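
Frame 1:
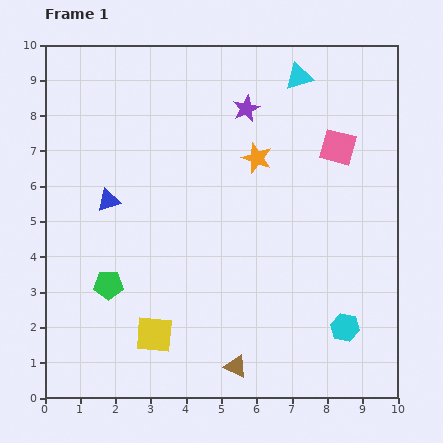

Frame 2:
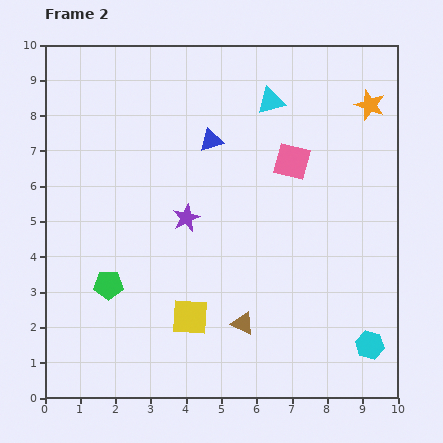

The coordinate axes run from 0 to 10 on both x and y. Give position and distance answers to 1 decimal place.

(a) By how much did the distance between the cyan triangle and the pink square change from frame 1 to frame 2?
-0.5

Distance in frame 1: 2.3. Distance in frame 2: 1.8.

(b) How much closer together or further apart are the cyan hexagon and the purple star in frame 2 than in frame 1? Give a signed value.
-0.5

Distance in frame 1: 6.8. Distance in frame 2: 6.3.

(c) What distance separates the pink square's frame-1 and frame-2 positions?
1.4

The pink square moved from (8.3, 7.1) to (7.0, 6.7), a distance of √(1.3² + 0.4²) ≈ 1.4.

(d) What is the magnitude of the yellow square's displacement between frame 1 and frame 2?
1.1

The yellow square moved from (3.1, 1.8) to (4.1, 2.3), a distance of √(1.0² + 0.5²) ≈ 1.1.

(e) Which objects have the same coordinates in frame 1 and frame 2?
the green pentagon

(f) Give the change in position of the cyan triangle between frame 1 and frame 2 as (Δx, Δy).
(-0.8, -0.7)

The cyan triangle was at (7.2, 9.1) in frame 1 and (6.4, 8.4) in frame 2.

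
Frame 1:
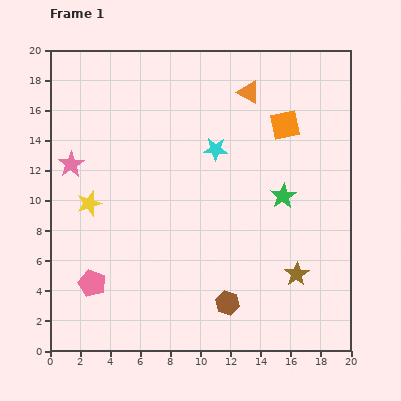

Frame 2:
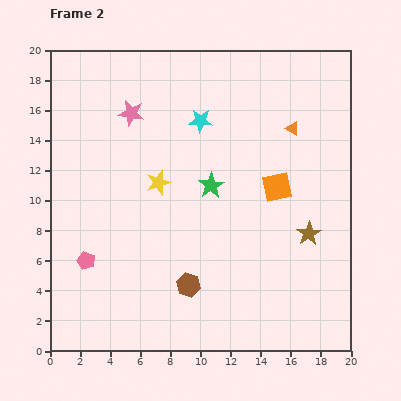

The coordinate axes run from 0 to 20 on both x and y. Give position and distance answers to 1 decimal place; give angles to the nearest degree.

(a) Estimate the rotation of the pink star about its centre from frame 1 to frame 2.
30° counter-clockwise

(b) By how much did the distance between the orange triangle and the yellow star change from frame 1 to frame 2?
-3.3

Distance in frame 1: 12.9. Distance in frame 2: 9.6.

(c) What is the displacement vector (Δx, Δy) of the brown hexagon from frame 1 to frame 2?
(-2.6, 1.2)

The brown hexagon was at (11.8, 3.2) in frame 1 and (9.2, 4.4) in frame 2.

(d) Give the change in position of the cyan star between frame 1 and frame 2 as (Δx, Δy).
(-1.0, 1.9)

The cyan star was at (11.0, 13.4) in frame 1 and (10.0, 15.3) in frame 2.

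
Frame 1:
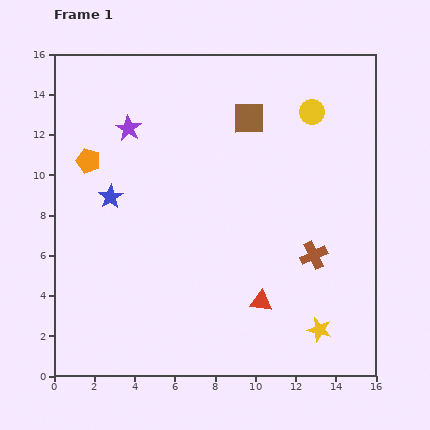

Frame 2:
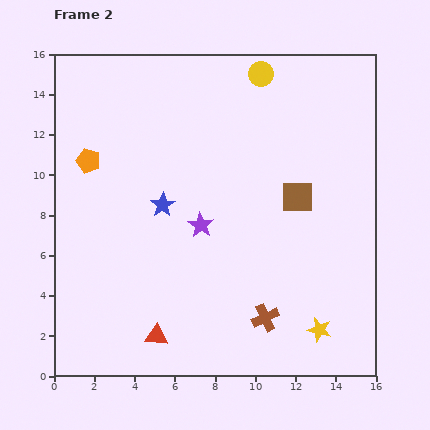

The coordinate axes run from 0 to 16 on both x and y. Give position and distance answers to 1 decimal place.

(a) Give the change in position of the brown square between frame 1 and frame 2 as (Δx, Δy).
(2.4, -3.9)

The brown square was at (9.7, 12.8) in frame 1 and (12.1, 8.9) in frame 2.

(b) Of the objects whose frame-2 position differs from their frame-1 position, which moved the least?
the blue star

(moved 2.6)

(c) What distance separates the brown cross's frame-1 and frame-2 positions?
3.9

The brown cross moved from (12.9, 6.0) to (10.5, 2.9), a distance of √(2.4² + 3.1²) ≈ 3.9.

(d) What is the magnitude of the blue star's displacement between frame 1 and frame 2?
2.6

The blue star moved from (2.8, 8.9) to (5.4, 8.5), a distance of √(2.6² + 0.4²) ≈ 2.6.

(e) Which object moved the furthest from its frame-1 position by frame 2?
the purple star

(moved 6.0; next 5.5)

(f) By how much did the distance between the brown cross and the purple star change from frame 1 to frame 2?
-5.6

Distance in frame 1: 11.2. Distance in frame 2: 5.6.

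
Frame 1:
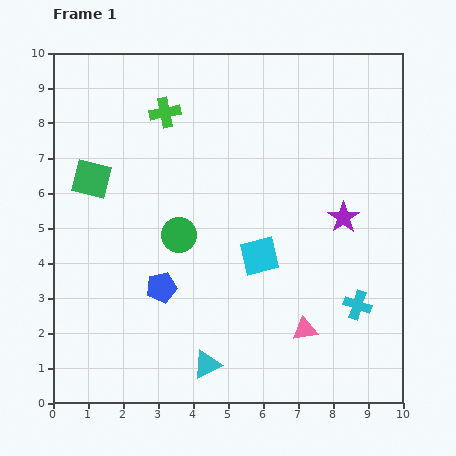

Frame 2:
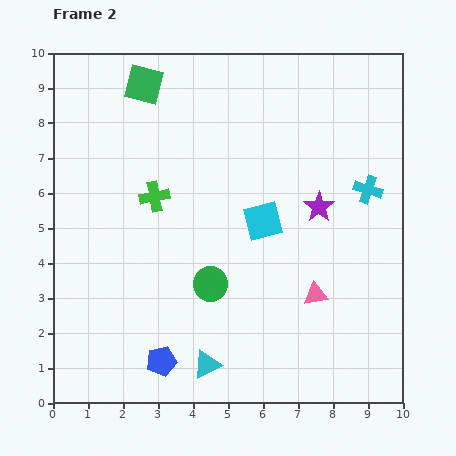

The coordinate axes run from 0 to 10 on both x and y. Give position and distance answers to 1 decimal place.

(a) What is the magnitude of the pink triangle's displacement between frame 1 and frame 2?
1.0

The pink triangle moved from (7.2, 2.1) to (7.5, 3.1), a distance of √(0.3² + 1.0²) ≈ 1.0.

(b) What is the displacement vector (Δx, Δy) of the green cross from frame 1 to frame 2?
(-0.3, -2.4)

The green cross was at (3.2, 8.3) in frame 1 and (2.9, 5.9) in frame 2.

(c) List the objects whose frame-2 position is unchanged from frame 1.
the cyan triangle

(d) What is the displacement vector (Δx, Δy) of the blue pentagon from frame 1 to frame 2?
(0.0, -2.1)

The blue pentagon was at (3.1, 3.3) in frame 1 and (3.1, 1.2) in frame 2.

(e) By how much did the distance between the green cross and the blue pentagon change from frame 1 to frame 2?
-0.3

Distance in frame 1: 5.0. Distance in frame 2: 4.7.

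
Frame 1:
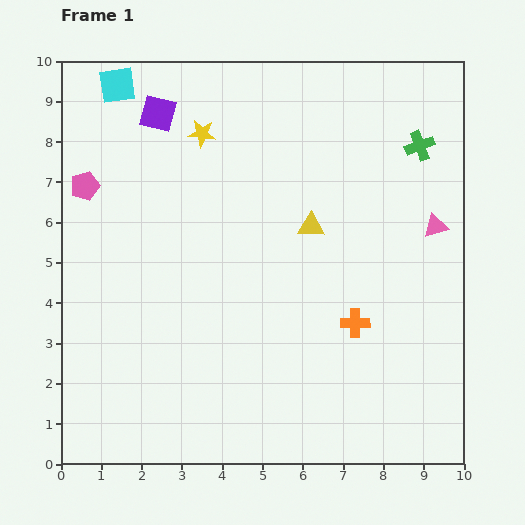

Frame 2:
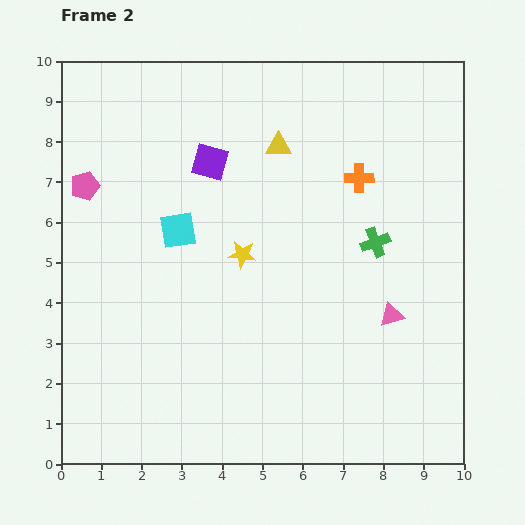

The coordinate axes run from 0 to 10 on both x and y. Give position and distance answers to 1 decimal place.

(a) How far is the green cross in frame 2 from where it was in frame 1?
2.6

The green cross moved from (8.9, 7.9) to (7.8, 5.5), a distance of √(1.1² + 2.4²) ≈ 2.6.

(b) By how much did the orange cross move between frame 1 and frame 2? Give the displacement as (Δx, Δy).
(0.1, 3.6)

The orange cross was at (7.3, 3.5) in frame 1 and (7.4, 7.1) in frame 2.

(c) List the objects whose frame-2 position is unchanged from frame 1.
the pink pentagon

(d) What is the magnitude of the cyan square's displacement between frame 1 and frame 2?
3.9

The cyan square moved from (1.4, 9.4) to (2.9, 5.8), a distance of √(1.5² + 3.6²) ≈ 3.9.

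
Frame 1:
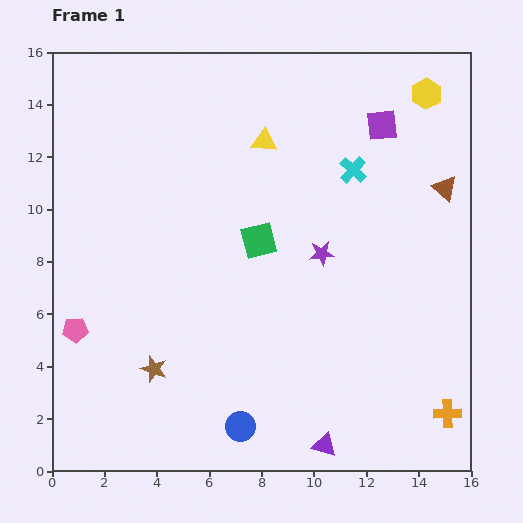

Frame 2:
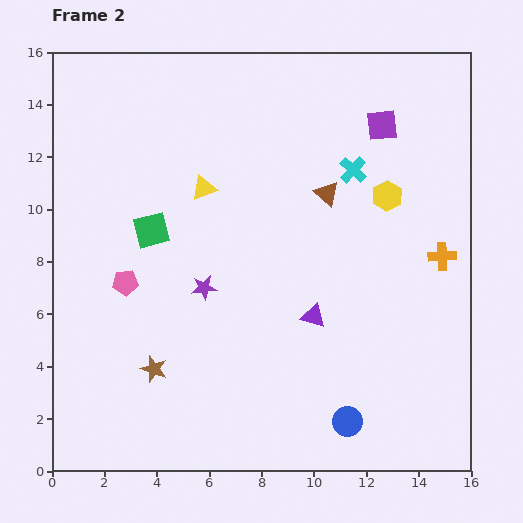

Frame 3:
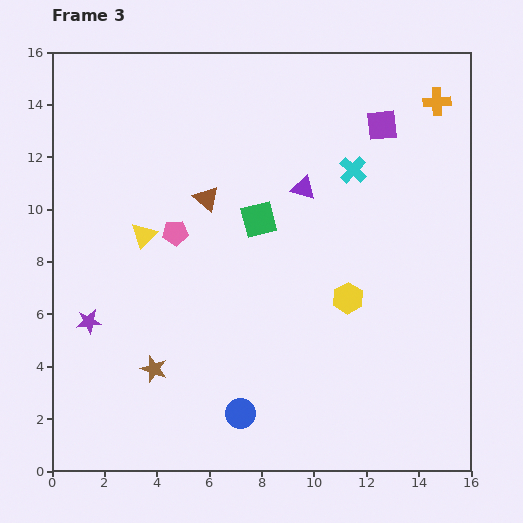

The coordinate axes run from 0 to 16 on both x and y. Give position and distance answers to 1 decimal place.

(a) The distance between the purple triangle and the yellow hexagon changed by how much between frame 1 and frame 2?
-8.6

Distance in frame 1: 14.0. Distance in frame 2: 5.4.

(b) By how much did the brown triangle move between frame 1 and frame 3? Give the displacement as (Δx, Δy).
(-9.1, -0.4)

The brown triangle was at (15.0, 10.8) in frame 1 and (5.9, 10.4) in frame 3.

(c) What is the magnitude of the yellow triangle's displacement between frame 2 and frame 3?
2.9

The yellow triangle moved from (5.8, 10.8) to (3.5, 9.0), a distance of √(2.3² + 1.8²) ≈ 2.9.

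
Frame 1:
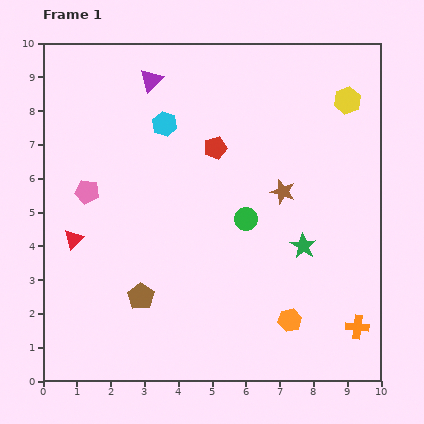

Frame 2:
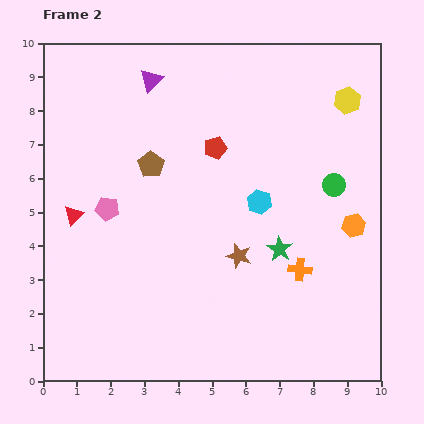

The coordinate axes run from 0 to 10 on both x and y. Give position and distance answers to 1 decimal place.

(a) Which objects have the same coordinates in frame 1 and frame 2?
the yellow hexagon, the purple triangle, the red pentagon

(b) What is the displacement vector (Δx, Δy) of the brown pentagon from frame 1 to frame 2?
(0.3, 3.9)

The brown pentagon was at (2.9, 2.5) in frame 1 and (3.2, 6.4) in frame 2.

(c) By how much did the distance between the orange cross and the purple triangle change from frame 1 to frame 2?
-2.4

Distance in frame 1: 9.5. Distance in frame 2: 7.1.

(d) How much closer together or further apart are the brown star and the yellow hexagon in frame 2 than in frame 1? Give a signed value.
+2.3

Distance in frame 1: 3.3. Distance in frame 2: 5.6.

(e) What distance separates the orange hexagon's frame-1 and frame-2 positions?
3.4

The orange hexagon moved from (7.3, 1.8) to (9.2, 4.6), a distance of √(1.9² + 2.8²) ≈ 3.4.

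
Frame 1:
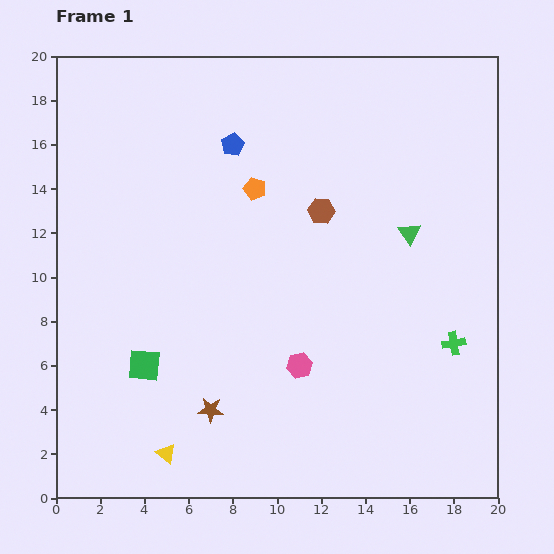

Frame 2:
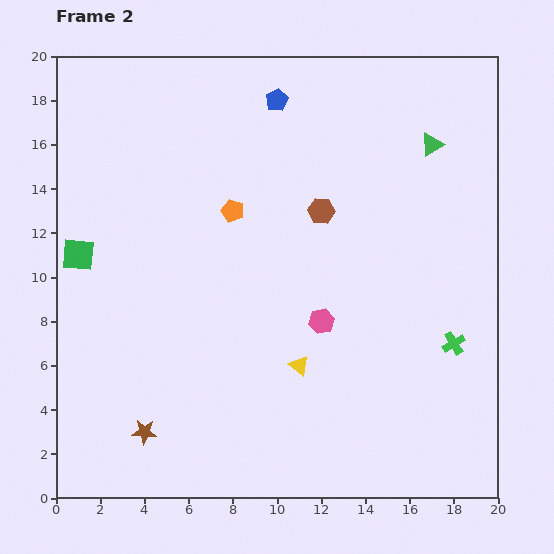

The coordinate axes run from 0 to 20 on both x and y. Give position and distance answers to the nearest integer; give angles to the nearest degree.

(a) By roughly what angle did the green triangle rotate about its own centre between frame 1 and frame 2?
34° clockwise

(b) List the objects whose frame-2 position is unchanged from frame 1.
the green cross, the brown hexagon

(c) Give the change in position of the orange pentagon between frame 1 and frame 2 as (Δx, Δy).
(-1, -1)

The orange pentagon was at (9, 14) in frame 1 and (8, 13) in frame 2.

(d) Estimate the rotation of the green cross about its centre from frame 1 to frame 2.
21° counter-clockwise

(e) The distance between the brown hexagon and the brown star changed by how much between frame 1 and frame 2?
+3

Distance in frame 1: 10. Distance in frame 2: 13.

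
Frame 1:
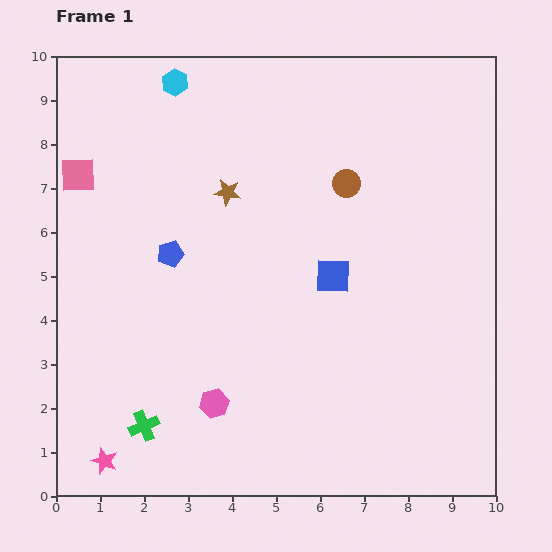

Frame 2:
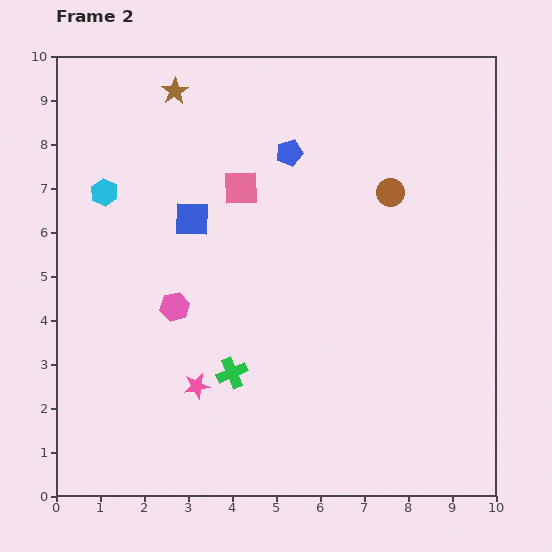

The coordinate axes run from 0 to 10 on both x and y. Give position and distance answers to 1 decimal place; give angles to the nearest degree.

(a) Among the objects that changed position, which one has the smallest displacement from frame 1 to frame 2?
the brown circle

(moved 1.0)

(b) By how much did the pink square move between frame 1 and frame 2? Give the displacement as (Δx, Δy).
(3.7, -0.3)

The pink square was at (0.5, 7.3) in frame 1 and (4.2, 7.0) in frame 2.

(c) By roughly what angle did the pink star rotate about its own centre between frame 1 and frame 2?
30° counter-clockwise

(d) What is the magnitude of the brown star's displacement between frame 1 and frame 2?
2.6

The brown star moved from (3.9, 6.9) to (2.7, 9.2), a distance of √(1.2² + 2.3²) ≈ 2.6.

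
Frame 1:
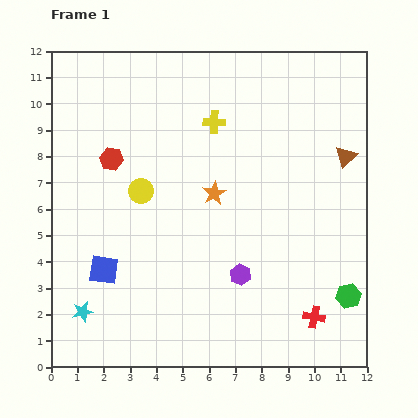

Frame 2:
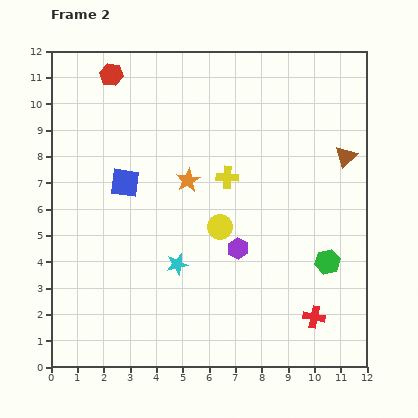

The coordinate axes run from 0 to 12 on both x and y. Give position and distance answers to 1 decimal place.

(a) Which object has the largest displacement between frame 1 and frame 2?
the cyan star

(moved 4.0; next 3.4)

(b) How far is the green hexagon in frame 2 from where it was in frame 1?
1.5

The green hexagon moved from (11.3, 2.7) to (10.5, 4.0), a distance of √(0.8² + 1.3²) ≈ 1.5.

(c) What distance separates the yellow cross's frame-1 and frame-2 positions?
2.2

The yellow cross moved from (6.2, 9.3) to (6.7, 7.2), a distance of √(0.5² + 2.1²) ≈ 2.2.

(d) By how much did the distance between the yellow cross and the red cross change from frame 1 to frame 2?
-2.1

Distance in frame 1: 8.3. Distance in frame 2: 6.2.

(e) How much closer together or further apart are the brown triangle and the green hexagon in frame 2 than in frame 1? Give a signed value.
-1.2

Distance in frame 1: 5.3. Distance in frame 2: 4.1.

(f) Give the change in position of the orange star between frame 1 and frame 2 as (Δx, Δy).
(-1.0, 0.5)

The orange star was at (6.2, 6.6) in frame 1 and (5.2, 7.1) in frame 2.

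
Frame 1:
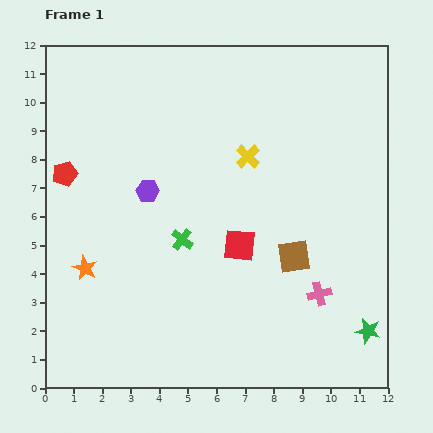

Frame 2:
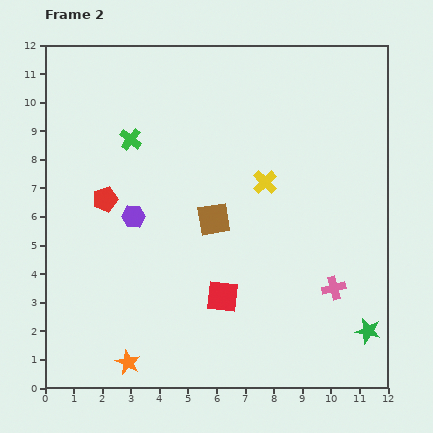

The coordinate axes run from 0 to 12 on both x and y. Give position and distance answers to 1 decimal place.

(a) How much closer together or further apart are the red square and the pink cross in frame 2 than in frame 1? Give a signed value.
+0.6

Distance in frame 1: 3.3. Distance in frame 2: 3.9.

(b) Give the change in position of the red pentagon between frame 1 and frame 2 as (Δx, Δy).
(1.4, -0.9)

The red pentagon was at (0.7, 7.5) in frame 1 and (2.1, 6.6) in frame 2.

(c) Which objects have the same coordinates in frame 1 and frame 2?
the green star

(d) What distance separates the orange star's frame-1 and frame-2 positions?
3.6

The orange star moved from (1.4, 4.2) to (2.9, 0.9), a distance of √(1.5² + 3.3²) ≈ 3.6.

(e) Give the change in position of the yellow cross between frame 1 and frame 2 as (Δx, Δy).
(0.6, -0.9)

The yellow cross was at (7.1, 8.1) in frame 1 and (7.7, 7.2) in frame 2.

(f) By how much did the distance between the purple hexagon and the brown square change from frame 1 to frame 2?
-2.8

Distance in frame 1: 5.6. Distance in frame 2: 2.8.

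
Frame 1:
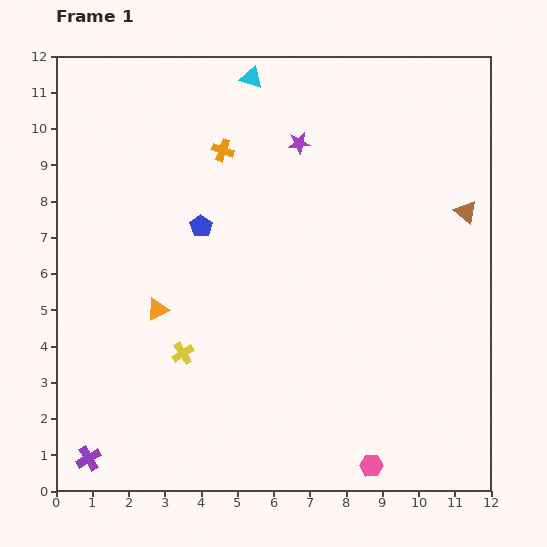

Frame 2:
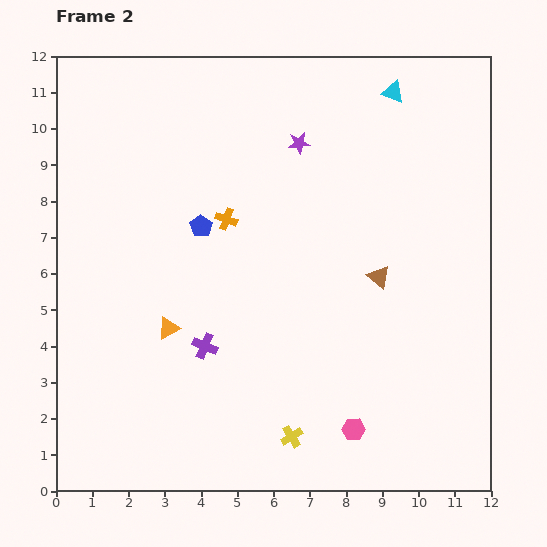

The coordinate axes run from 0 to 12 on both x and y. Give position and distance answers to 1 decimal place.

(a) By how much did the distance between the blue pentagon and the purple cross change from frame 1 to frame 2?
-3.8

Distance in frame 1: 7.1. Distance in frame 2: 3.3.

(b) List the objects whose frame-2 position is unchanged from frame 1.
the blue pentagon, the purple star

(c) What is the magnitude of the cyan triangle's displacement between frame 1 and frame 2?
3.9

The cyan triangle moved from (5.4, 11.4) to (9.3, 11.0), a distance of √(3.9² + 0.4²) ≈ 3.9.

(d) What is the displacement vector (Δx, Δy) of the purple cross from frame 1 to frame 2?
(3.2, 3.1)

The purple cross was at (0.9, 0.9) in frame 1 and (4.1, 4.0) in frame 2.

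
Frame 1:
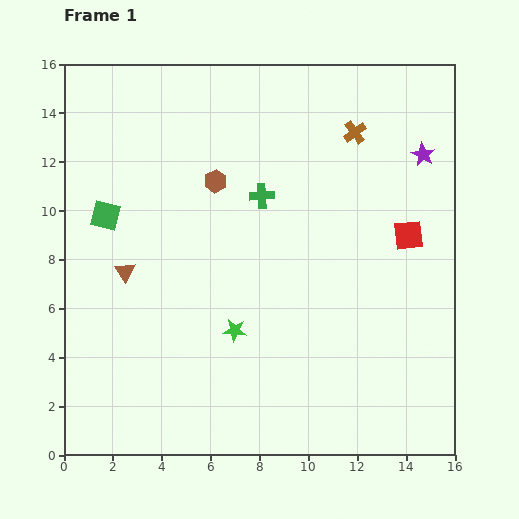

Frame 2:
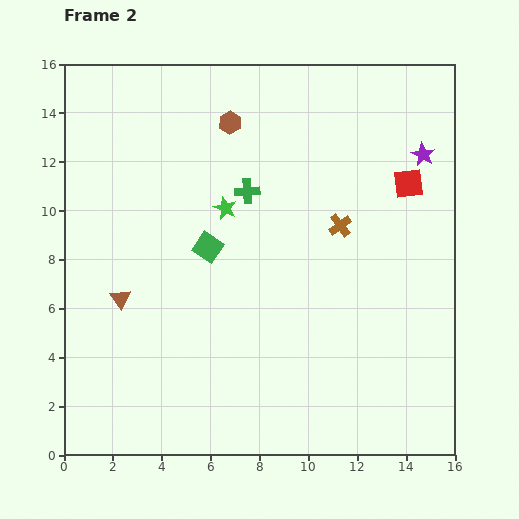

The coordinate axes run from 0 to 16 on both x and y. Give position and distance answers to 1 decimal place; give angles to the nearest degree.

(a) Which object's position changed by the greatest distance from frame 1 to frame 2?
the green star

(moved 5.0; next 4.4)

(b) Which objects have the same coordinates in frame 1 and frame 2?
the purple star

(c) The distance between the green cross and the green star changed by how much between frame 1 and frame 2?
-4.5

Distance in frame 1: 5.6. Distance in frame 2: 1.1.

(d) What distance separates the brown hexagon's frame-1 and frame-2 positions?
2.5

The brown hexagon moved from (6.2, 11.2) to (6.8, 13.6), a distance of √(0.6² + 2.4²) ≈ 2.5.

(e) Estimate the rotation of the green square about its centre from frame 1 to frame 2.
19° clockwise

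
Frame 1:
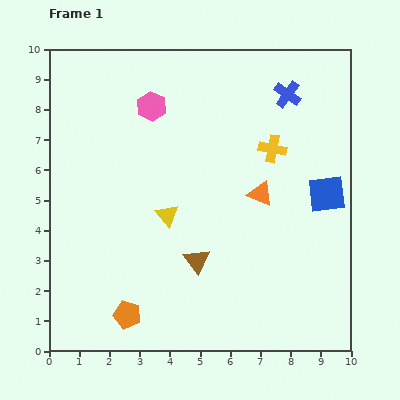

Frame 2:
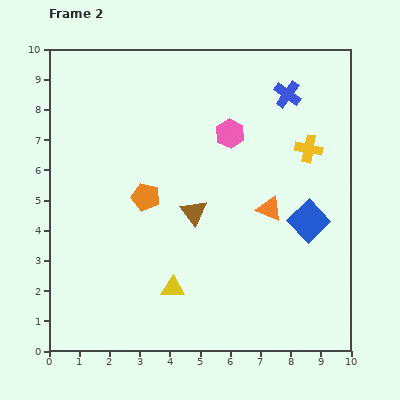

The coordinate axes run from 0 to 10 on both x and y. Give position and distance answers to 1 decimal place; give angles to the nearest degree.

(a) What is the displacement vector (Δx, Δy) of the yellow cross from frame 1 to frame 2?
(1.2, 0.0)

The yellow cross was at (7.4, 6.7) in frame 1 and (8.6, 6.7) in frame 2.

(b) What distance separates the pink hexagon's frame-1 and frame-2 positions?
2.8

The pink hexagon moved from (3.4, 8.1) to (6.0, 7.2), a distance of √(2.6² + 0.9²) ≈ 2.8.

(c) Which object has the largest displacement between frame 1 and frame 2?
the orange pentagon

(moved 3.9; next 2.8)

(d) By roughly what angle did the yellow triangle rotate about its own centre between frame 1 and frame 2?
49° counter-clockwise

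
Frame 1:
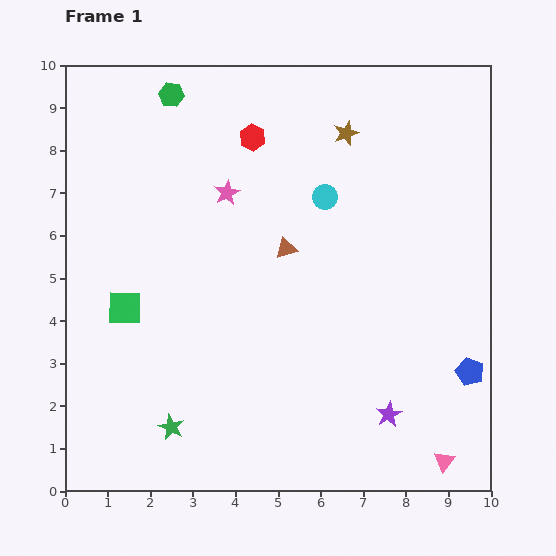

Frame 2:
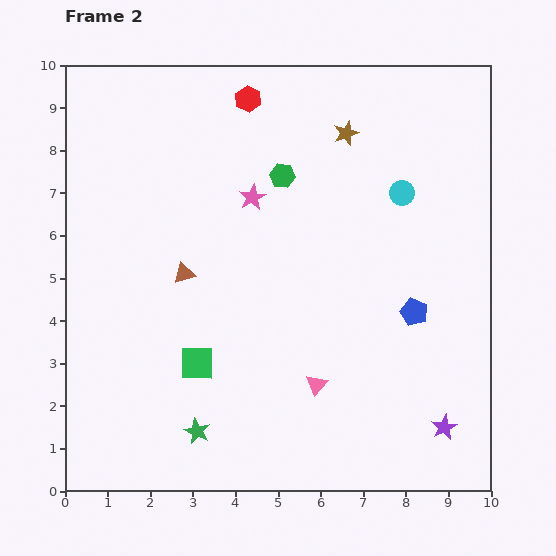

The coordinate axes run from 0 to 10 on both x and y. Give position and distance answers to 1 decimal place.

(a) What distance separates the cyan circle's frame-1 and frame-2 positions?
1.8

The cyan circle moved from (6.1, 6.9) to (7.9, 7.0), a distance of √(1.8² + 0.1²) ≈ 1.8.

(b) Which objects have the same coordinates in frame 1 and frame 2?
the brown star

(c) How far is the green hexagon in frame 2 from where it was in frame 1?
3.2

The green hexagon moved from (2.5, 9.3) to (5.1, 7.4), a distance of √(2.6² + 1.9²) ≈ 3.2.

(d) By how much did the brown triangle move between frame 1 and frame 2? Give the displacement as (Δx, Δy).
(-2.4, -0.6)

The brown triangle was at (5.2, 5.7) in frame 1 and (2.8, 5.1) in frame 2.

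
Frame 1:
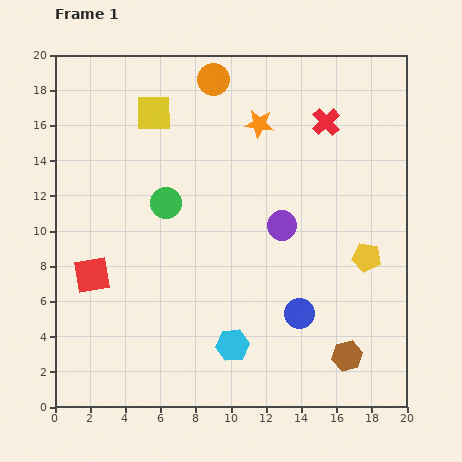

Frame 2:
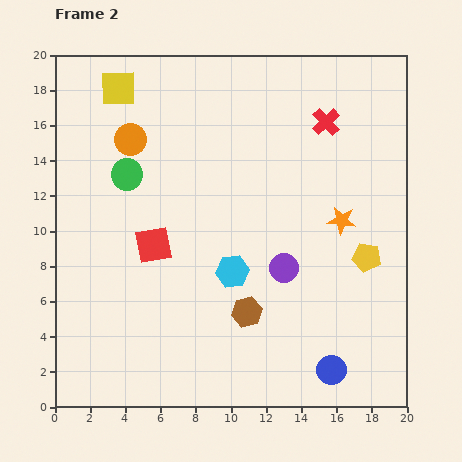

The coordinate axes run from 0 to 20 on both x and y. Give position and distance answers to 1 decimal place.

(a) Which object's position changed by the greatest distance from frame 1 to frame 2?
the orange star

(moved 7.2; next 6.2)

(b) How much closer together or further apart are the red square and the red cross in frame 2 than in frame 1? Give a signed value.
-3.9

Distance in frame 1: 15.9. Distance in frame 2: 12.0.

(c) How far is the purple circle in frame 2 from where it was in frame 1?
2.4

The purple circle moved from (12.9, 10.3) to (13.0, 7.9), a distance of √(0.1² + 2.4²) ≈ 2.4.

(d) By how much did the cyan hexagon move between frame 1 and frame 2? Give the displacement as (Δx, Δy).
(0.0, 4.2)

The cyan hexagon was at (10.1, 3.5) in frame 1 and (10.1, 7.7) in frame 2.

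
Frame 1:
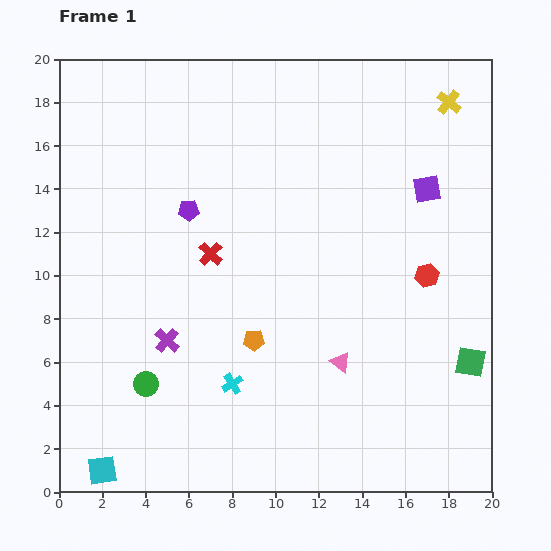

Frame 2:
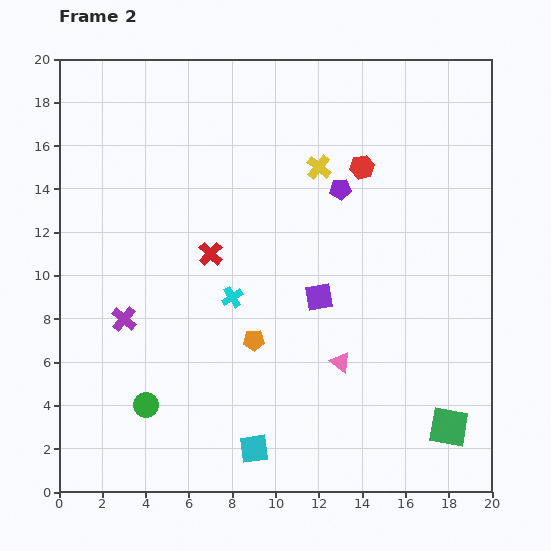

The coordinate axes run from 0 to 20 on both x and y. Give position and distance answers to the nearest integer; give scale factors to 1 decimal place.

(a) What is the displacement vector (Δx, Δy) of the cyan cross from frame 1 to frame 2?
(0, 4)

The cyan cross was at (8, 5) in frame 1 and (8, 9) in frame 2.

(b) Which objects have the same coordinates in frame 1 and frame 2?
the pink triangle, the red cross, the orange pentagon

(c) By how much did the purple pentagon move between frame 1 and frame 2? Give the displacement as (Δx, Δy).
(7, 1)

The purple pentagon was at (6, 13) in frame 1 and (13, 14) in frame 2.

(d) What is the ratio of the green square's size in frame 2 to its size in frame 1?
1.3×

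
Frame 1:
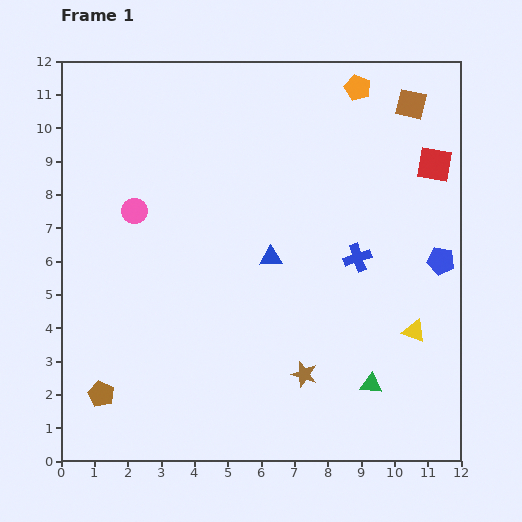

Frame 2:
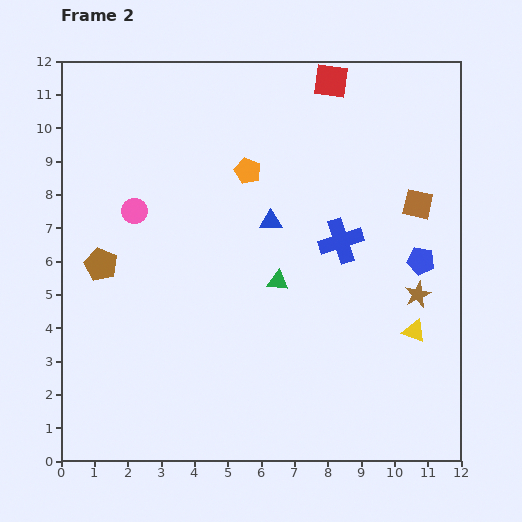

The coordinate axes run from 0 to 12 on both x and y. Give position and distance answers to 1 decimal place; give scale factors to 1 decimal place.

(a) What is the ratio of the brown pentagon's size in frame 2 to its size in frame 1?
1.3×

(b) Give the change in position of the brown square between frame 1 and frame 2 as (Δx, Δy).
(0.2, -3.0)

The brown square was at (10.5, 10.7) in frame 1 and (10.7, 7.7) in frame 2.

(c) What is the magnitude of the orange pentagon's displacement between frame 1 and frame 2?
4.1

The orange pentagon moved from (8.9, 11.2) to (5.6, 8.7), a distance of √(3.3² + 2.5²) ≈ 4.1.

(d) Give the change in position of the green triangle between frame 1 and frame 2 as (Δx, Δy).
(-2.8, 3.1)

The green triangle was at (9.3, 2.3) in frame 1 and (6.5, 5.4) in frame 2.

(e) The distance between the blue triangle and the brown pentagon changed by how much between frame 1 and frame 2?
-1.2

Distance in frame 1: 6.5. Distance in frame 2: 5.3.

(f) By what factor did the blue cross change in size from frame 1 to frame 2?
1.6×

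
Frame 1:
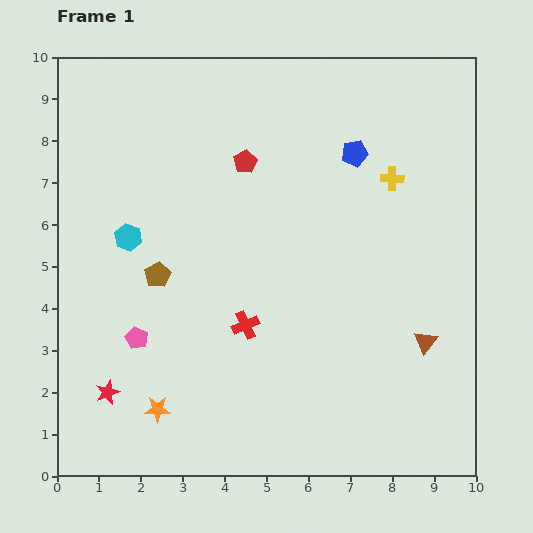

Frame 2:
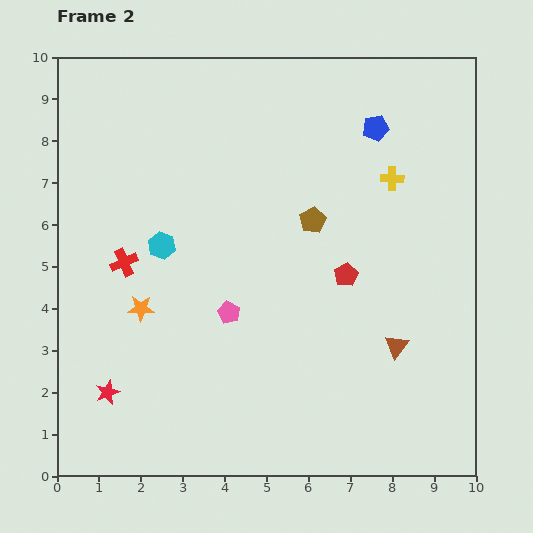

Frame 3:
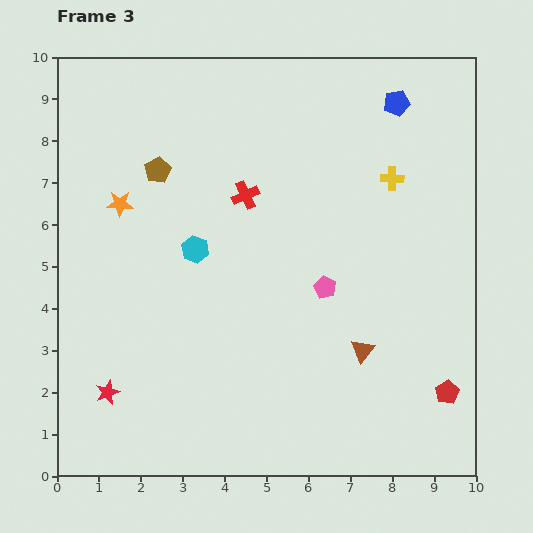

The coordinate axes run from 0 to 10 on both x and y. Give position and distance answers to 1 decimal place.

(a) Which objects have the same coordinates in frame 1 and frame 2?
the red star, the yellow cross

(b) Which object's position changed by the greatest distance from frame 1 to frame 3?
the red pentagon

(moved 7.3; next 5.0)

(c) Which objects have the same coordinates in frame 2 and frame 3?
the red star, the yellow cross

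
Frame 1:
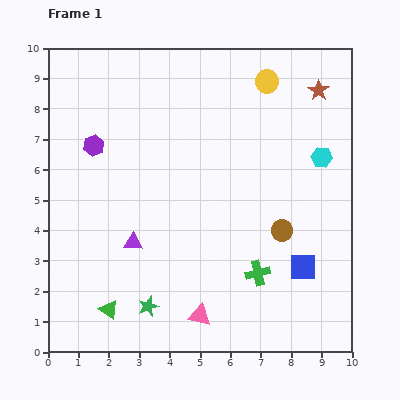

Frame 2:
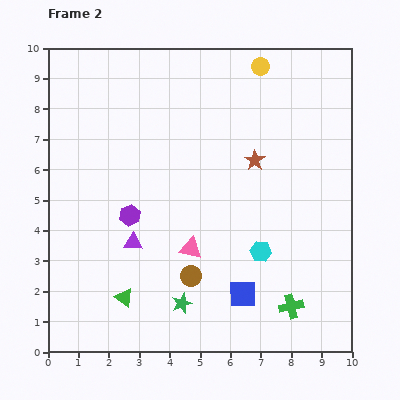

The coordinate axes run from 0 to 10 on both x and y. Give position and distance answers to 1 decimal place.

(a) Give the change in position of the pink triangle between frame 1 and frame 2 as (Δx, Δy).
(-0.3, 2.2)

The pink triangle was at (5.0, 1.2) in frame 1 and (4.7, 3.4) in frame 2.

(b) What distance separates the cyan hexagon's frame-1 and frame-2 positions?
3.7

The cyan hexagon moved from (9.0, 6.4) to (7.0, 3.3), a distance of √(2.0² + 3.1²) ≈ 3.7.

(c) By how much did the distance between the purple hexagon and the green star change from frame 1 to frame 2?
-2.2

Distance in frame 1: 5.6. Distance in frame 2: 3.4.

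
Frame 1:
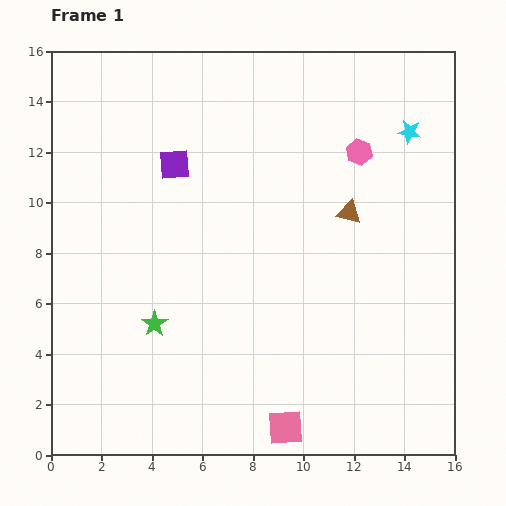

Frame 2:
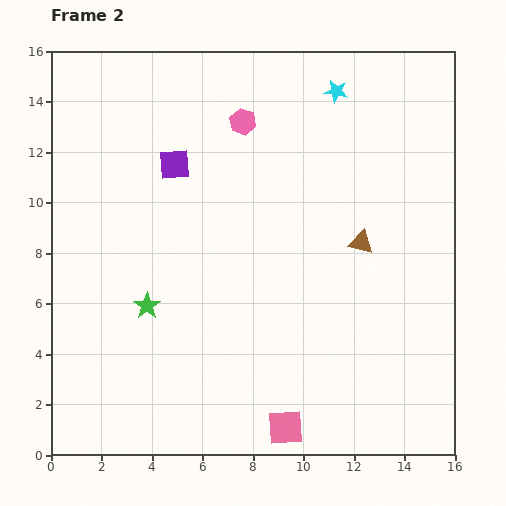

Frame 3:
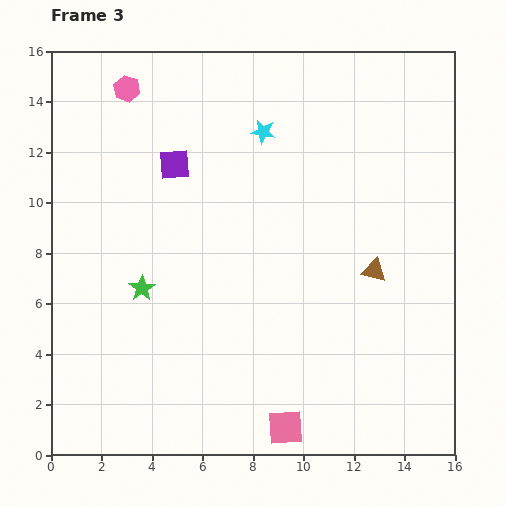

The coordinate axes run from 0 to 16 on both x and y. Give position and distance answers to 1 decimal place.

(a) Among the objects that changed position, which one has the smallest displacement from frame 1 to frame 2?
the green star

(moved 0.8)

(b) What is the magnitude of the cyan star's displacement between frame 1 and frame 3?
5.8

The cyan star moved from (14.2, 12.8) to (8.4, 12.8), a distance of √(5.8² + 0.0²) ≈ 5.8.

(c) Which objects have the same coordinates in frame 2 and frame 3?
the pink square, the purple square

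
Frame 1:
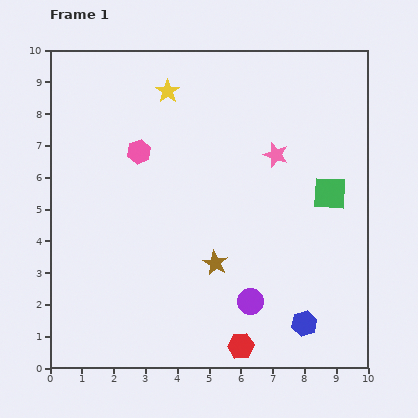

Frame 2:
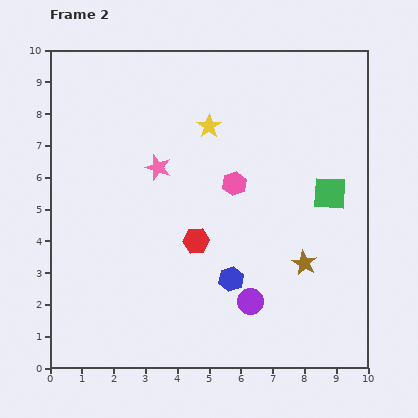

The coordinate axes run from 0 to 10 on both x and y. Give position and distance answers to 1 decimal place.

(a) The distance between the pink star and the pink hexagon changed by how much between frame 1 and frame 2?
-1.8

Distance in frame 1: 4.3. Distance in frame 2: 2.5.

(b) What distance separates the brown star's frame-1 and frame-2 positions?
2.8

The brown star moved from (5.2, 3.3) to (8.0, 3.3), a distance of √(2.8² + 0.0²) ≈ 2.8.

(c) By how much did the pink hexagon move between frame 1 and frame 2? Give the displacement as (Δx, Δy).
(3.0, -1.0)

The pink hexagon was at (2.8, 6.8) in frame 1 and (5.8, 5.8) in frame 2.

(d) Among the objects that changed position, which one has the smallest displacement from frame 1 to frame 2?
the yellow star

(moved 1.7)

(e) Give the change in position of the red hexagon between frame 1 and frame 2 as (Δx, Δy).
(-1.4, 3.3)

The red hexagon was at (6.0, 0.7) in frame 1 and (4.6, 4.0) in frame 2.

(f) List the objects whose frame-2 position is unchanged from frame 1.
the green square, the purple circle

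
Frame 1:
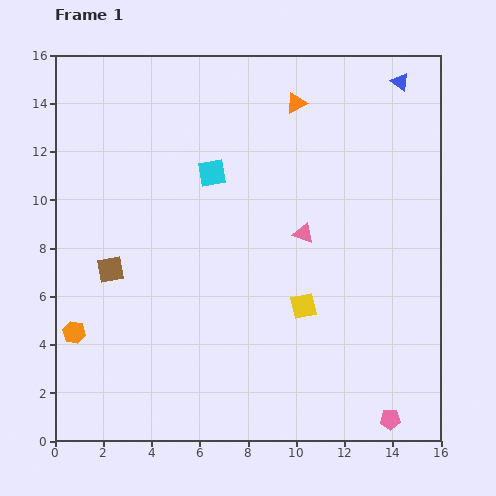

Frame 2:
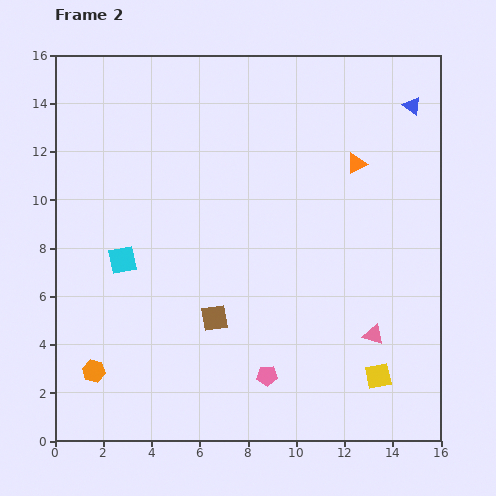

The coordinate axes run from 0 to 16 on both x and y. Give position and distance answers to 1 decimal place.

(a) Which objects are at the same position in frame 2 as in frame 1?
none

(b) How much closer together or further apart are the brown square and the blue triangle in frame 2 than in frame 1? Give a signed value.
-2.3

Distance in frame 1: 14.3. Distance in frame 2: 12.0.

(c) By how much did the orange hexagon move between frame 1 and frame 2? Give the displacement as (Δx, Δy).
(0.8, -1.6)

The orange hexagon was at (0.8, 4.5) in frame 1 and (1.6, 2.9) in frame 2.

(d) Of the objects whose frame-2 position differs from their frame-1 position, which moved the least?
the blue triangle

(moved 1.1)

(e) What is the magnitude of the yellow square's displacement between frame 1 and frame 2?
4.2

The yellow square moved from (10.3, 5.6) to (13.4, 2.7), a distance of √(3.1² + 2.9²) ≈ 4.2.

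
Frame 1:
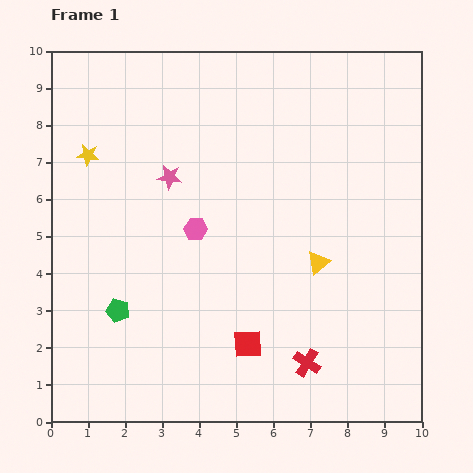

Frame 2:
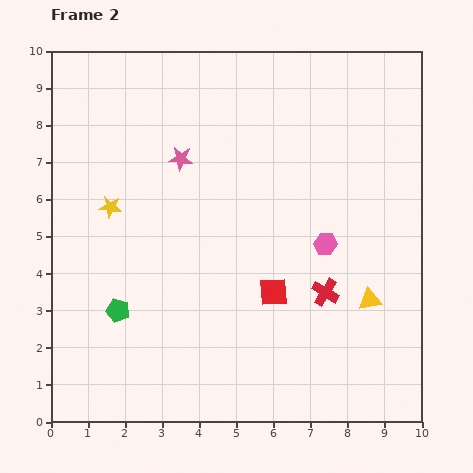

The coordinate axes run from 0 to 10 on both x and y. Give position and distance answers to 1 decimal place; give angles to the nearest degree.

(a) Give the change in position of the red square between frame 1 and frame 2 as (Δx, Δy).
(0.7, 1.4)

The red square was at (5.3, 2.1) in frame 1 and (6.0, 3.5) in frame 2.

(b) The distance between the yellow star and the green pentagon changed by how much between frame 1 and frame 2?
-1.5

Distance in frame 1: 4.3. Distance in frame 2: 2.8.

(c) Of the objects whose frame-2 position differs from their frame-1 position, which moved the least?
the pink star

(moved 0.6)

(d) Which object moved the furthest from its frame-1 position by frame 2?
the pink hexagon

(moved 3.5; next 2.0)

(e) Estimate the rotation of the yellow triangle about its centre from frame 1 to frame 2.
28° clockwise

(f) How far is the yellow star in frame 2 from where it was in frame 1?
1.5

The yellow star moved from (1.0, 7.2) to (1.6, 5.8), a distance of √(0.6² + 1.4²) ≈ 1.5.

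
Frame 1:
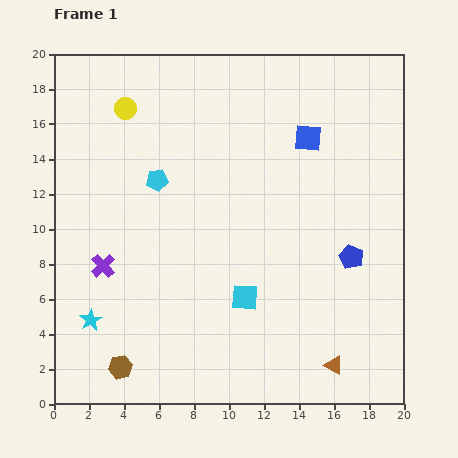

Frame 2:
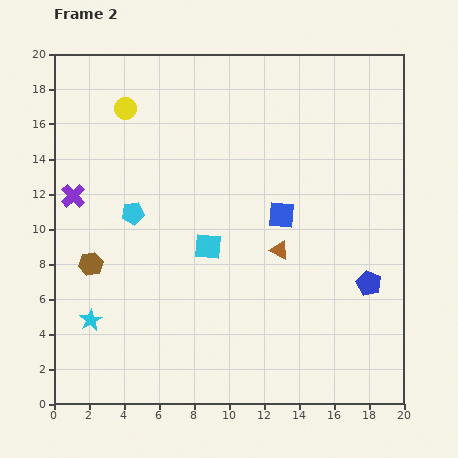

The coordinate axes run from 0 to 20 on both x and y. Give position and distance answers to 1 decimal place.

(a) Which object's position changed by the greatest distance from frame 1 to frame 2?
the brown triangle

(moved 7.3; next 6.1)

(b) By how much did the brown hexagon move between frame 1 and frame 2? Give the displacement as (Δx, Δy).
(-1.7, 5.9)

The brown hexagon was at (3.8, 2.1) in frame 1 and (2.1, 8.0) in frame 2.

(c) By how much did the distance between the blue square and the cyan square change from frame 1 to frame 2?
-5.2

Distance in frame 1: 9.8. Distance in frame 2: 4.6.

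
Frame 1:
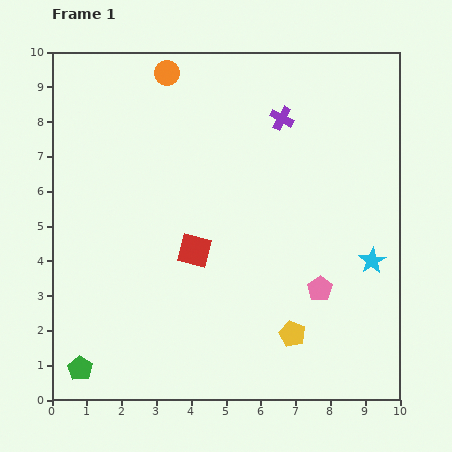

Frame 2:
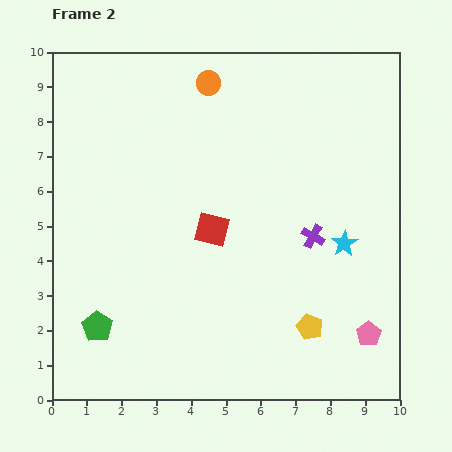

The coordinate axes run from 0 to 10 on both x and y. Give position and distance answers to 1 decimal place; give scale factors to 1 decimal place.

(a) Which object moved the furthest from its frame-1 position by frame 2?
the purple cross

(moved 3.5; next 1.9)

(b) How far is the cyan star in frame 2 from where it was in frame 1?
0.9

The cyan star moved from (9.2, 4.0) to (8.4, 4.5), a distance of √(0.8² + 0.5²) ≈ 0.9.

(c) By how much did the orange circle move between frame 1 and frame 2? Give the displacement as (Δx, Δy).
(1.2, -0.3)

The orange circle was at (3.3, 9.4) in frame 1 and (4.5, 9.1) in frame 2.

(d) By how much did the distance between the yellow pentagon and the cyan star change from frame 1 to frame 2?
-0.5

Distance in frame 1: 3.1. Distance in frame 2: 2.6.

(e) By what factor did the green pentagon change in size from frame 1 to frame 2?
1.3×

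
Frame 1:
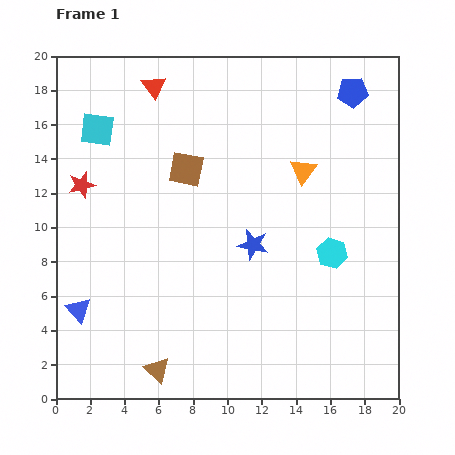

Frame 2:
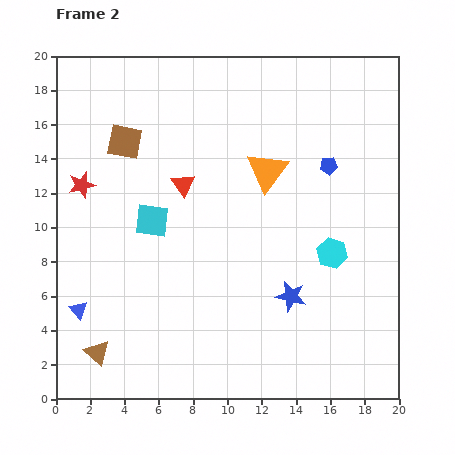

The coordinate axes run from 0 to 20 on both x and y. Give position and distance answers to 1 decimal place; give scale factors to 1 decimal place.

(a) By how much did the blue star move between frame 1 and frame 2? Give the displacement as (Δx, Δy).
(2.2, -3.0)

The blue star was at (11.5, 9.0) in frame 1 and (13.7, 6.0) in frame 2.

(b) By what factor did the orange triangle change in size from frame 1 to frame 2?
1.5×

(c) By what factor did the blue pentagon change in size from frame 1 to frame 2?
0.6×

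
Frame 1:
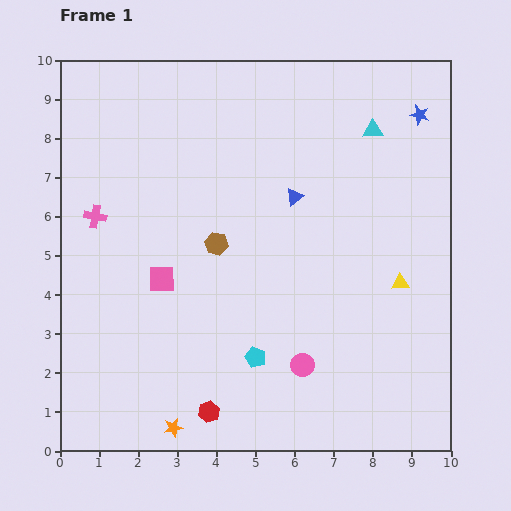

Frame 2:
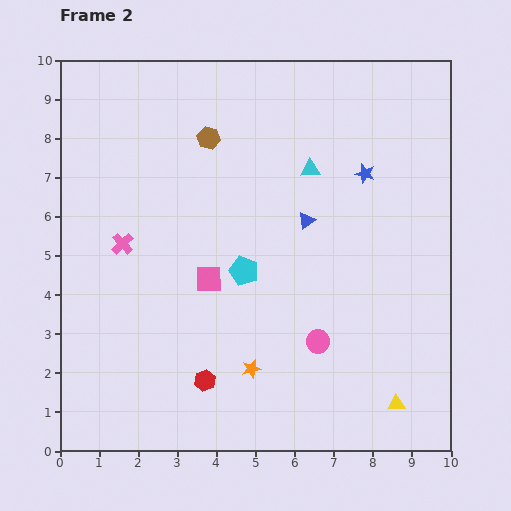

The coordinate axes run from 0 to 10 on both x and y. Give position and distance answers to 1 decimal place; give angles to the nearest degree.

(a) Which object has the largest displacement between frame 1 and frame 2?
the yellow triangle

(moved 3.1; next 2.7)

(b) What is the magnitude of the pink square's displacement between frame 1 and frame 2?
1.2

The pink square moved from (2.6, 4.4) to (3.8, 4.4), a distance of √(1.2² + 0.0²) ≈ 1.2.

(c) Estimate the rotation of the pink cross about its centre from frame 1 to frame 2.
36° clockwise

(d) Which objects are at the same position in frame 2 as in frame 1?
none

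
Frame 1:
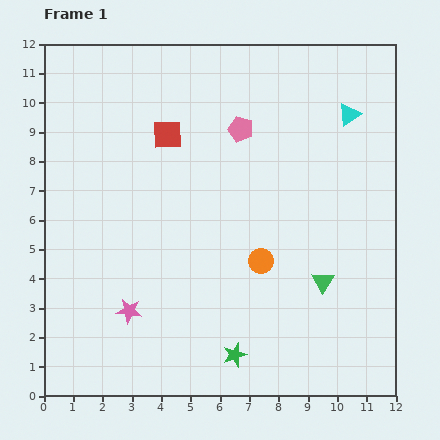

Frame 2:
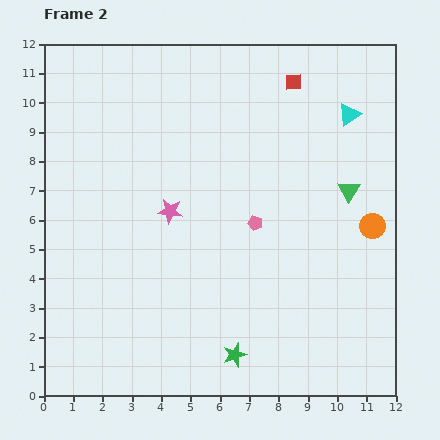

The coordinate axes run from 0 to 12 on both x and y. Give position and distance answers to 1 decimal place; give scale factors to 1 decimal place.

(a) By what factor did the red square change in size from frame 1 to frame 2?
0.6×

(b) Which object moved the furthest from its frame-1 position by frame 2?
the red square

(moved 4.7; next 4.0)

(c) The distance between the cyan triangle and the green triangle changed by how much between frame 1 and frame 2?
-3.2

Distance in frame 1: 5.8. Distance in frame 2: 2.6.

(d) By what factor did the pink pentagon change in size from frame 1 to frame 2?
0.6×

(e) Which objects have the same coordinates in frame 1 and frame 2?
the cyan triangle, the green star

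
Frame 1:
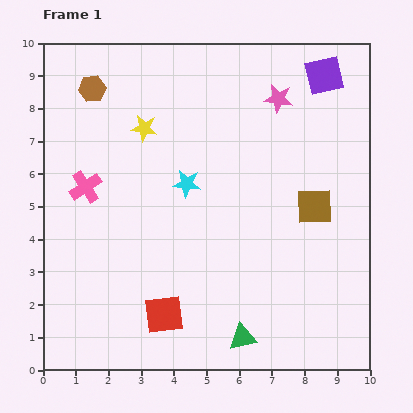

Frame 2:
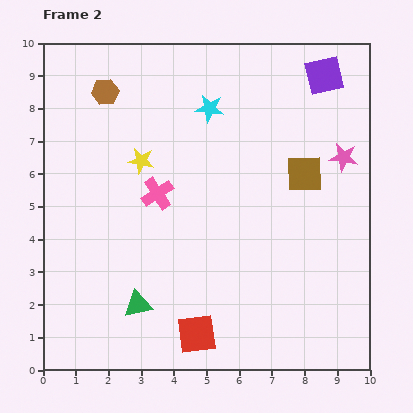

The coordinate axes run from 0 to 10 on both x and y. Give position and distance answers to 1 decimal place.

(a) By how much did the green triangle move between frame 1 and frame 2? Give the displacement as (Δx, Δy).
(-3.2, 1.0)

The green triangle was at (6.1, 1.0) in frame 1 and (2.9, 2.0) in frame 2.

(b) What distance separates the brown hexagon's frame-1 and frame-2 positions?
0.4

The brown hexagon moved from (1.5, 8.6) to (1.9, 8.5), a distance of √(0.4² + 0.1²) ≈ 0.4.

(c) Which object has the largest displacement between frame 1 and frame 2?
the green triangle

(moved 3.4; next 2.7)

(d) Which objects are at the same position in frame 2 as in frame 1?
the purple square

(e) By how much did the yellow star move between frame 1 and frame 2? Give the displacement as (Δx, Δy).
(-0.1, -1.0)

The yellow star was at (3.1, 7.4) in frame 1 and (3.0, 6.4) in frame 2.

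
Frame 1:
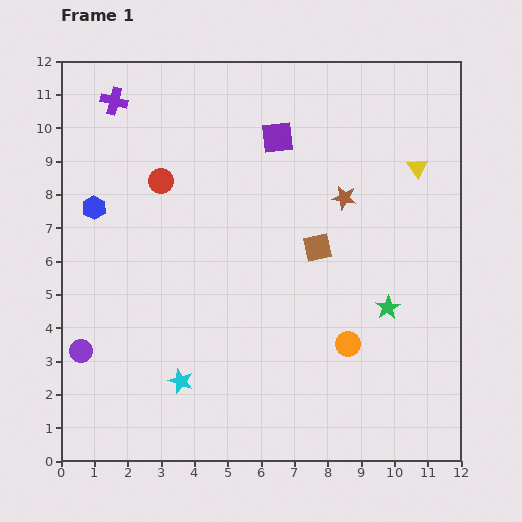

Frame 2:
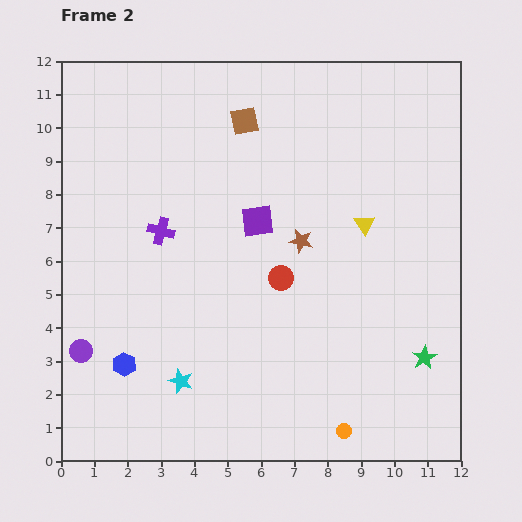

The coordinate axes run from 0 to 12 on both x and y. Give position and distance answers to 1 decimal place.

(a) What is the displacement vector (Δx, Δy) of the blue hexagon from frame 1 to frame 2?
(0.9, -4.7)

The blue hexagon was at (1.0, 7.6) in frame 1 and (1.9, 2.9) in frame 2.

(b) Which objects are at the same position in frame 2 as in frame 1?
the purple circle, the cyan star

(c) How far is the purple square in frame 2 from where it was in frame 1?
2.6

The purple square moved from (6.5, 9.7) to (5.9, 7.2), a distance of √(0.6² + 2.5²) ≈ 2.6.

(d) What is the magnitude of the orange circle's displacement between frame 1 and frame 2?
2.6

The orange circle moved from (8.6, 3.5) to (8.5, 0.9), a distance of √(0.1² + 2.6²) ≈ 2.6.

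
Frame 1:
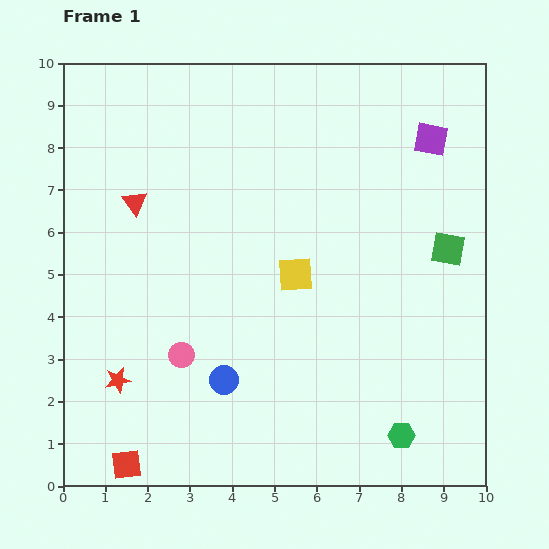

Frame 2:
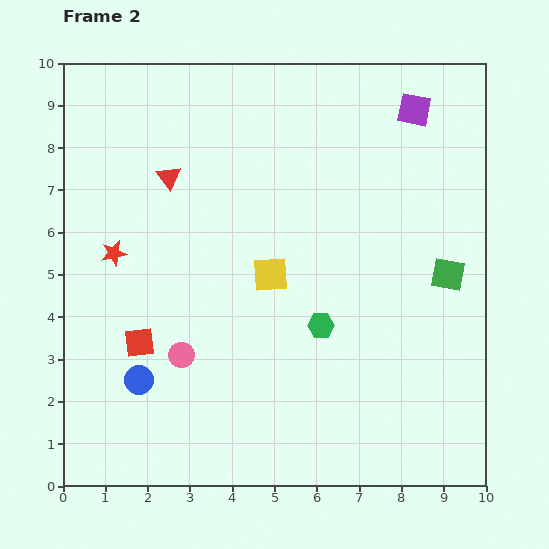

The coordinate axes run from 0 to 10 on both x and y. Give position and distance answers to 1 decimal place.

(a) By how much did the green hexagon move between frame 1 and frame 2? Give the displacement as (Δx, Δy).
(-1.9, 2.6)

The green hexagon was at (8.0, 1.2) in frame 1 and (6.1, 3.8) in frame 2.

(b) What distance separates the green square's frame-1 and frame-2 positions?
0.6

The green square moved from (9.1, 5.6) to (9.1, 5.0), a distance of √(0.0² + 0.6²) ≈ 0.6.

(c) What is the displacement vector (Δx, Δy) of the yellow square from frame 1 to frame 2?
(-0.6, 0.0)

The yellow square was at (5.5, 5.0) in frame 1 and (4.9, 5.0) in frame 2.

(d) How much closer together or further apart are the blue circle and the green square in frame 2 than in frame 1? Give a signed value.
+1.6

Distance in frame 1: 6.1. Distance in frame 2: 7.7.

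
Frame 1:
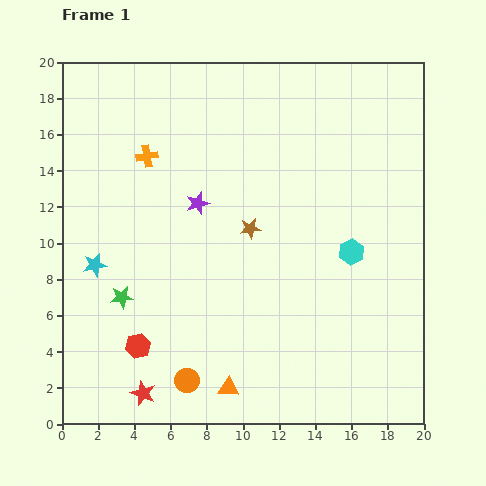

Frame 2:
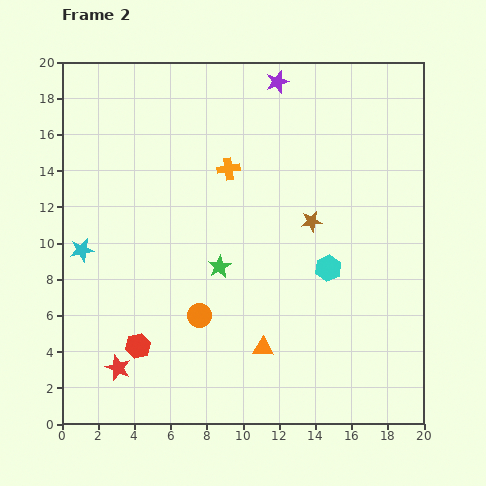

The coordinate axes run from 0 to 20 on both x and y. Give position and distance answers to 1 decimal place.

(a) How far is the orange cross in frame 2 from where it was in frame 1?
4.6

The orange cross moved from (4.7, 14.8) to (9.2, 14.1), a distance of √(4.5² + 0.7²) ≈ 4.6.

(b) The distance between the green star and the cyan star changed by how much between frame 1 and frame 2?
+5.4

Distance in frame 1: 2.3. Distance in frame 2: 7.7.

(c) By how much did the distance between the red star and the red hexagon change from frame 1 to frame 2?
-1.0

Distance in frame 1: 2.6. Distance in frame 2: 1.6.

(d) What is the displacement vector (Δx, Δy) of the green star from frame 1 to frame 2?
(5.4, 1.7)

The green star was at (3.3, 7.0) in frame 1 and (8.7, 8.7) in frame 2.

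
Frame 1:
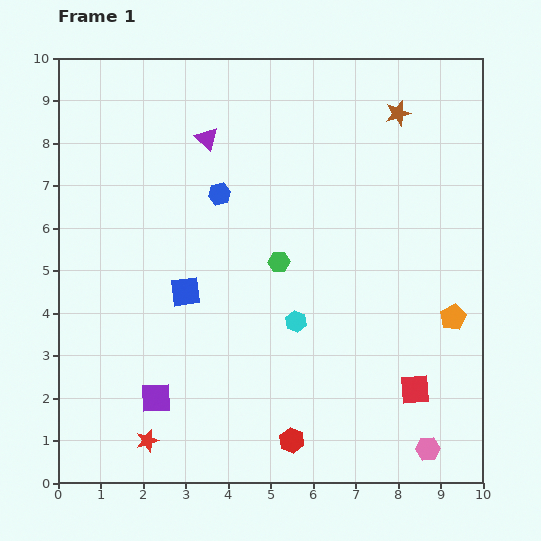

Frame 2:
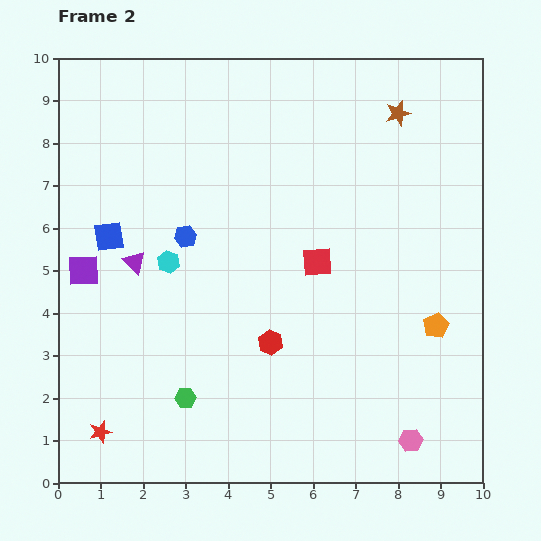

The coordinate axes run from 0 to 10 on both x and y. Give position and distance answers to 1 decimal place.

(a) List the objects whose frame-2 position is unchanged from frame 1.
the brown star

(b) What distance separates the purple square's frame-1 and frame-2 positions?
3.4

The purple square moved from (2.3, 2.0) to (0.6, 5.0), a distance of √(1.7² + 3.0²) ≈ 3.4.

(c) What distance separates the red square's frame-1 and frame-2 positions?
3.8

The red square moved from (8.4, 2.2) to (6.1, 5.2), a distance of √(2.3² + 3.0²) ≈ 3.8.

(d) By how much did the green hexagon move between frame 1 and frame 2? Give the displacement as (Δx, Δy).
(-2.2, -3.2)

The green hexagon was at (5.2, 5.2) in frame 1 and (3.0, 2.0) in frame 2.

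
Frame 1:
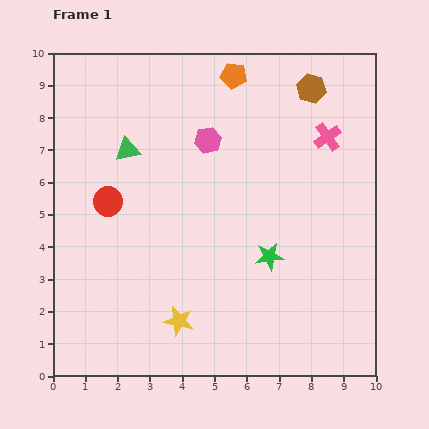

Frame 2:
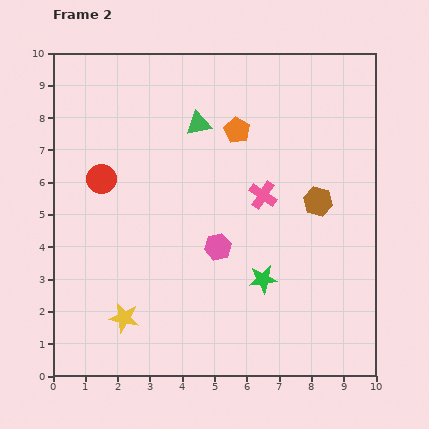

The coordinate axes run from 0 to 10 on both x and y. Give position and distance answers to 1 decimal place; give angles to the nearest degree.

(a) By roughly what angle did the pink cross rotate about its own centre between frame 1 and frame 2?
21° counter-clockwise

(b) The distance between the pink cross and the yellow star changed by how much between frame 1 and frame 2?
-1.6

Distance in frame 1: 7.3. Distance in frame 2: 5.7.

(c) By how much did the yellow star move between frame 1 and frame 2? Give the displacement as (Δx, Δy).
(-1.7, 0.1)

The yellow star was at (3.9, 1.7) in frame 1 and (2.2, 1.8) in frame 2.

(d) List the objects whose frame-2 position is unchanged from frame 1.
none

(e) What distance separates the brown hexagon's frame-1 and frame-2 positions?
3.5

The brown hexagon moved from (8.0, 8.9) to (8.2, 5.4), a distance of √(0.2² + 3.5²) ≈ 3.5.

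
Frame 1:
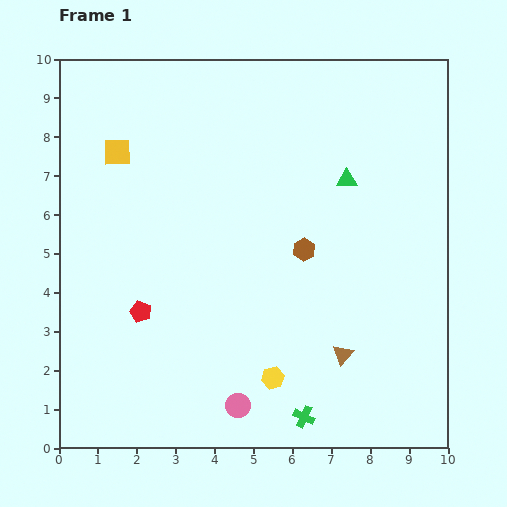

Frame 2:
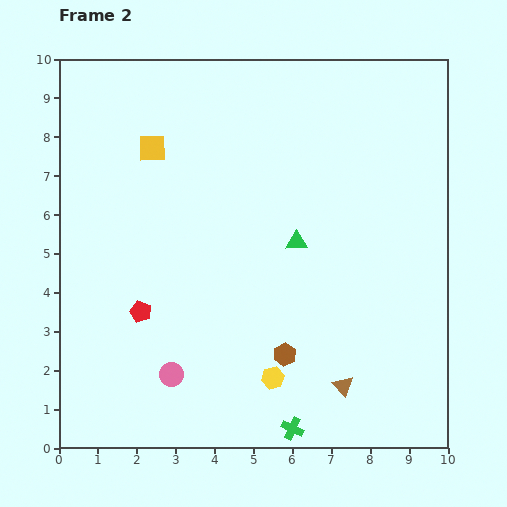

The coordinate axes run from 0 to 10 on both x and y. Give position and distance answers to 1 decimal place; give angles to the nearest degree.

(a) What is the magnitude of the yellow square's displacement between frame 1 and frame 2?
0.9

The yellow square moved from (1.5, 7.6) to (2.4, 7.7), a distance of √(0.9² + 0.1²) ≈ 0.9.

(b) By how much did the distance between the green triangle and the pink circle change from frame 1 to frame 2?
-1.7

Distance in frame 1: 6.4. Distance in frame 2: 4.7.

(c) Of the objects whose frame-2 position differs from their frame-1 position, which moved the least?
the green cross

(moved 0.4)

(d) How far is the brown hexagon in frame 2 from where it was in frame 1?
2.7

The brown hexagon moved from (6.3, 5.1) to (5.8, 2.4), a distance of √(0.5² + 2.7²) ≈ 2.7.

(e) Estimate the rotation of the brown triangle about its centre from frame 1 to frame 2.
25° counter-clockwise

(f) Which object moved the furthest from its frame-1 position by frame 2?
the brown hexagon

(moved 2.7; next 2.1)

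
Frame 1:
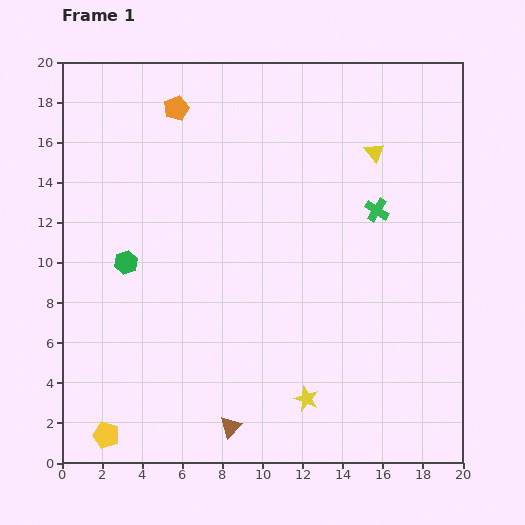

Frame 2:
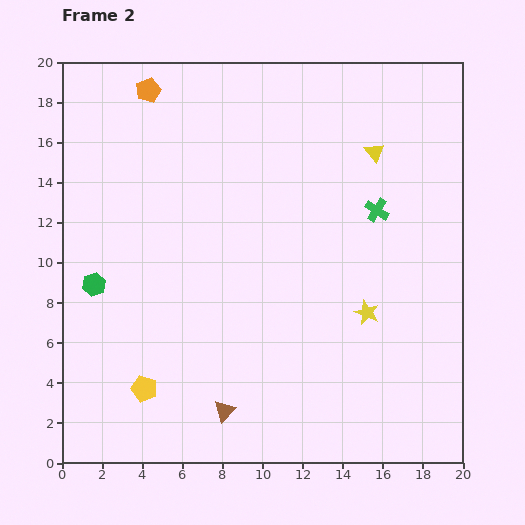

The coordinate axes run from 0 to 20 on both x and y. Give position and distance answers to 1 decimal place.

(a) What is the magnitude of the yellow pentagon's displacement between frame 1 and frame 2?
3.0

The yellow pentagon moved from (2.2, 1.4) to (4.1, 3.7), a distance of √(1.9² + 2.3²) ≈ 3.0.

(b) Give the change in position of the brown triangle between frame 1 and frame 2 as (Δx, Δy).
(-0.3, 0.8)

The brown triangle was at (8.4, 1.8) in frame 1 and (8.1, 2.6) in frame 2.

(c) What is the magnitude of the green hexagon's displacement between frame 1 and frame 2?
1.9

The green hexagon moved from (3.2, 10.0) to (1.6, 8.9), a distance of √(1.6² + 1.1²) ≈ 1.9.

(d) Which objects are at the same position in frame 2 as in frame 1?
the yellow triangle, the green cross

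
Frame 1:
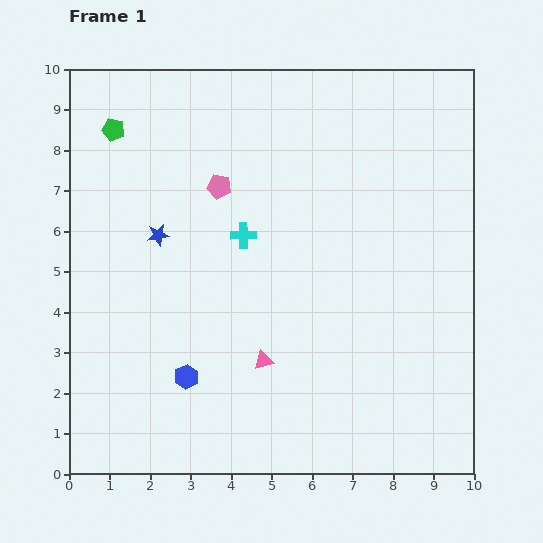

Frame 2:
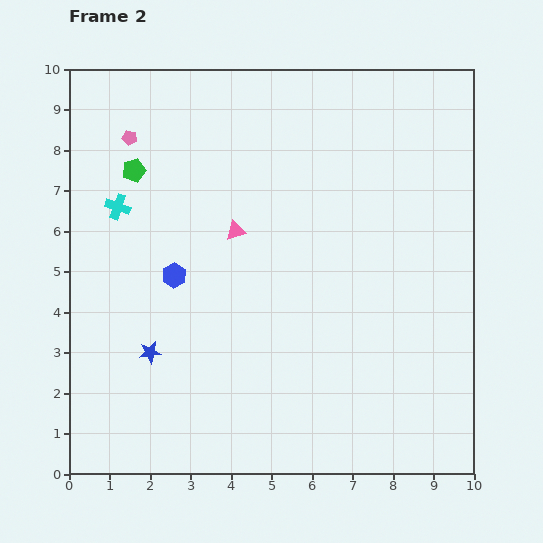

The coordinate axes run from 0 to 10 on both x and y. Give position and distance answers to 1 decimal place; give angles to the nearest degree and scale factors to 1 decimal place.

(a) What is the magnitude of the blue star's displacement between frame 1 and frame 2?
2.9

The blue star moved from (2.2, 5.9) to (2.0, 3.0), a distance of √(0.2² + 2.9²) ≈ 2.9.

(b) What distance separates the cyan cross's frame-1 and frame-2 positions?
3.2

The cyan cross moved from (4.3, 5.9) to (1.2, 6.6), a distance of √(3.1² + 0.7²) ≈ 3.2.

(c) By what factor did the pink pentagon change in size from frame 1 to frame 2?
0.6×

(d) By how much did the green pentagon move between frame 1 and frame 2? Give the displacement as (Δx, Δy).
(0.5, -1.0)

The green pentagon was at (1.1, 8.5) in frame 1 and (1.6, 7.5) in frame 2.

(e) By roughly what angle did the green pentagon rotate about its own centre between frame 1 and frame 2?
31° counter-clockwise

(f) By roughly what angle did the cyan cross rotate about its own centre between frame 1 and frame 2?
19° clockwise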